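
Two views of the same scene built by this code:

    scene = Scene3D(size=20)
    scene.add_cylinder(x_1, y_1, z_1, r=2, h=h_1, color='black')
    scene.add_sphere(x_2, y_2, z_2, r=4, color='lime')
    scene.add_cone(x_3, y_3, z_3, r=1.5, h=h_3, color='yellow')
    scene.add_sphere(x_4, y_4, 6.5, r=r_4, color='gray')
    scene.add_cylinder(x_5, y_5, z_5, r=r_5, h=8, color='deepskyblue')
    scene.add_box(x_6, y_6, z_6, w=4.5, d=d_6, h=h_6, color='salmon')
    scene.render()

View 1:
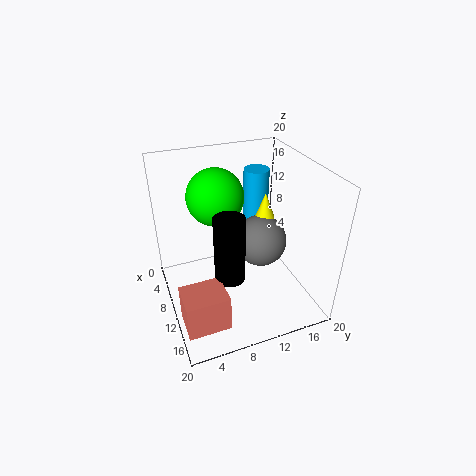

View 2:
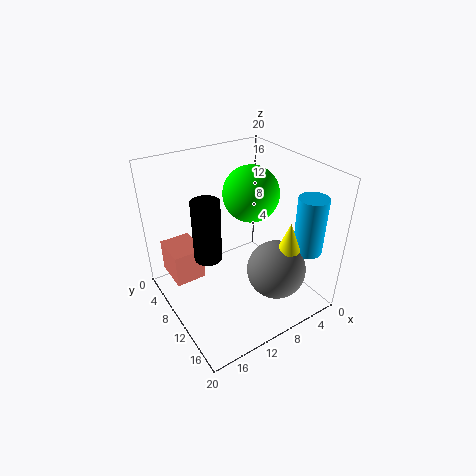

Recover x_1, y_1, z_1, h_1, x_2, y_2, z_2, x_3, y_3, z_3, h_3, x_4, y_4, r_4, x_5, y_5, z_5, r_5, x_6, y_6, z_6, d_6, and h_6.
x_1 = 13.5, y_1 = 7.5, z_1 = 6.5, h_1 = 9, x_2 = 6.5, y_2 = 8, z_2 = 15, x_3 = 6, y_3 = 16, z_3 = 10, h_3 = 4, x_4 = 7, y_4 = 15, r_4 = 4, x_5 = 2.5, y_5 = 16, z_5 = 8.5, r_5 = 2, x_6 = 13.5, y_6 = 0.5, z_6 = 2, d_6 = 5.5, h_6 = 5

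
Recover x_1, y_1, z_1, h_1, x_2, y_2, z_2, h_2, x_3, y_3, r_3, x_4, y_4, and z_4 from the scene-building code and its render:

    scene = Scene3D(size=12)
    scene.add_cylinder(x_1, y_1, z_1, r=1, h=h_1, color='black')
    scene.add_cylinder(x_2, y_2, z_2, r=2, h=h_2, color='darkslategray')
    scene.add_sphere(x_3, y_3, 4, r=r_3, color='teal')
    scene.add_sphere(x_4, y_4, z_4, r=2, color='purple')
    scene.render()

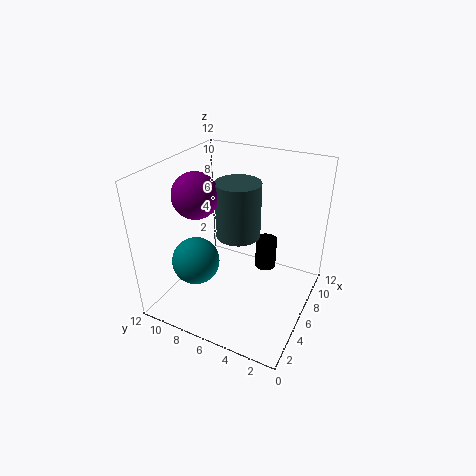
x_1 = 10
y_1 = 5
z_1 = 1
h_1 = 3
x_2 = 8
y_2 = 7
z_2 = 5
h_2 = 5
x_3 = 4
y_3 = 9
r_3 = 2
x_4 = 6
y_4 = 10
z_4 = 9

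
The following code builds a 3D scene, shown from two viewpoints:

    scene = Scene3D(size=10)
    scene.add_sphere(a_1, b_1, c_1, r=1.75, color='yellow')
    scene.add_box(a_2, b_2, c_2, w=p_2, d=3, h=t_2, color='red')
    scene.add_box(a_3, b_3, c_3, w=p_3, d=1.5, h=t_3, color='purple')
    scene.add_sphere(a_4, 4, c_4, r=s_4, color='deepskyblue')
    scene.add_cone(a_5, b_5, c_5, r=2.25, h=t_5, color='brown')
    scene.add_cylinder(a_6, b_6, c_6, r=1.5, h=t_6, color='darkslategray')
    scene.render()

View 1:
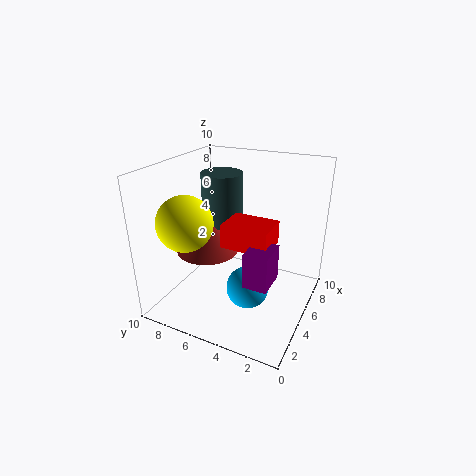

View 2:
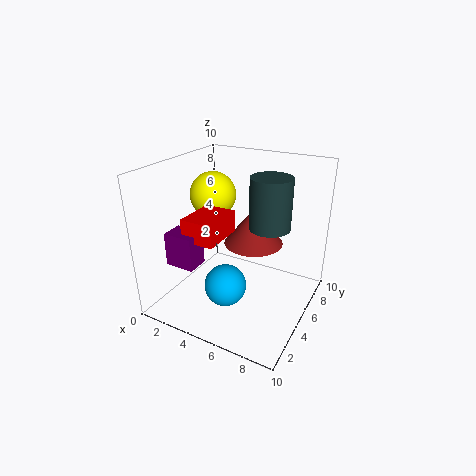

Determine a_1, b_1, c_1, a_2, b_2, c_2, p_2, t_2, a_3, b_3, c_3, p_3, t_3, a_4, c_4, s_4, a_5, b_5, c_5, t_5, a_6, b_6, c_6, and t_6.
a_1 = 1.75; b_1 = 7; c_1 = 7; a_2 = 2.5; b_2 = 2; c_2 = 5.5; p_2 = 2.25; t_2 = 1.5; a_3 = 1.5; b_3 = 1.5; c_3 = 3.75; p_3 = 2; t_3 = 2.25; a_4 = 4.5; c_4 = 1.5; s_4 = 1.5; a_5 = 5; b_5 = 7.5; c_5 = 3.5; t_5 = 2.75; a_6 = 6.5; b_6 = 7; c_6 = 5.25; t_6 = 3.75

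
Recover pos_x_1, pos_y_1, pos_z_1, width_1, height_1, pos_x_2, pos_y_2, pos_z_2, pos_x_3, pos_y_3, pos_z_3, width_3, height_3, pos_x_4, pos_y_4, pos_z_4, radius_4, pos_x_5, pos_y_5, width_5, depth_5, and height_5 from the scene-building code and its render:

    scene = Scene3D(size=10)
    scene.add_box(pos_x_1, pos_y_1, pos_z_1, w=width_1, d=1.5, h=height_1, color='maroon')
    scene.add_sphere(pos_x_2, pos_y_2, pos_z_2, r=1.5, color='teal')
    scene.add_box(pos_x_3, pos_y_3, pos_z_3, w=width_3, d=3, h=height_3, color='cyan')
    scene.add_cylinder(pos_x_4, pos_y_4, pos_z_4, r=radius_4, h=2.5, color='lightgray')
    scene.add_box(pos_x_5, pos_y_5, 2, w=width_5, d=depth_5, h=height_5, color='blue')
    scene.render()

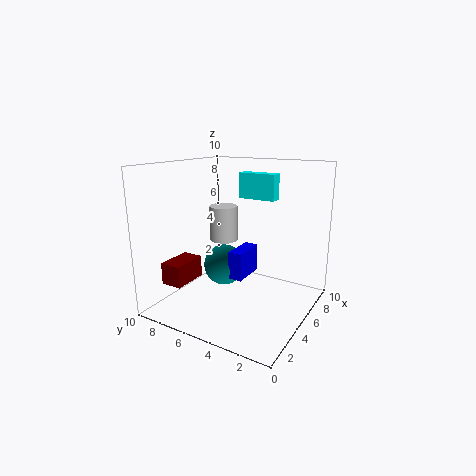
pos_x_1 = 1.5; pos_y_1 = 7.5; pos_z_1 = 2; width_1 = 2.5; height_1 = 1.5; pos_x_2 = 5.5; pos_y_2 = 6.5; pos_z_2 = 2.5; pos_x_3 = 8.5; pos_y_3 = 4; pos_z_3 = 7; width_3 = 1; height_3 = 2; pos_x_4 = 5.5; pos_y_4 = 6.5; pos_z_4 = 4.5; radius_4 = 1; pos_x_5 = 4.5; pos_y_5 = 4.5; width_5 = 2.5; depth_5 = 1; height_5 = 2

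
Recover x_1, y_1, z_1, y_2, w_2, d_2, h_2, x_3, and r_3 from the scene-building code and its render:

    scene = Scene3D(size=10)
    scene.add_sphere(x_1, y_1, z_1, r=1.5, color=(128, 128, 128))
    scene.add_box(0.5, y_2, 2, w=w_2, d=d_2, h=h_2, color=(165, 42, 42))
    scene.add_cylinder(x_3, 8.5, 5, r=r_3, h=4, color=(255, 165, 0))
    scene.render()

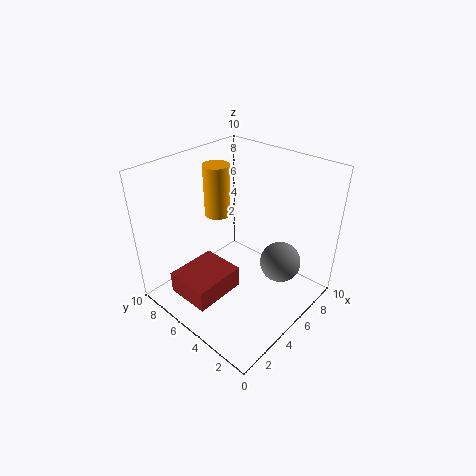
x_1 = 7.5; y_1 = 3; z_1 = 2.5; y_2 = 4; w_2 = 3.5; d_2 = 3; h_2 = 1.5; x_3 = 6.5; r_3 = 1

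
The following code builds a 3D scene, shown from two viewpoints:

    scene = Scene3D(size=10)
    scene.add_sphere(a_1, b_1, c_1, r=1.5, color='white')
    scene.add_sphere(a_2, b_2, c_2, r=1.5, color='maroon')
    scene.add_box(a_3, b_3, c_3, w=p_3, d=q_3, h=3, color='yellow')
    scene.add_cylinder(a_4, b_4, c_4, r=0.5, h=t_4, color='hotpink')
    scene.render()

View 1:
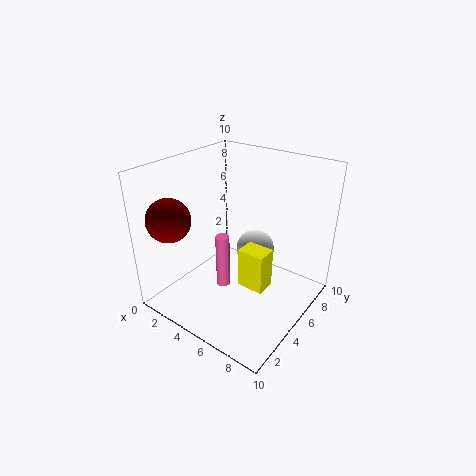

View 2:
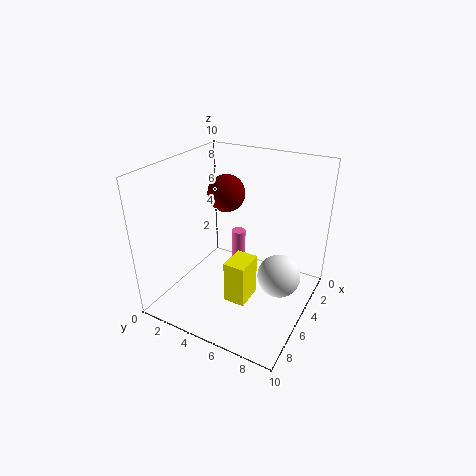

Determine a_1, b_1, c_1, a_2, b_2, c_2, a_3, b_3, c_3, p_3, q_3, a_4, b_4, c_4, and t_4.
a_1 = 4.5, b_1 = 8, c_1 = 2.5, a_2 = 1.5, b_2 = 2, c_2 = 6.5, a_3 = 5, b_3 = 5, c_3 = 1, p_3 = 2, q_3 = 1.5, a_4 = 4, b_4 = 4.5, c_4 = 1, t_4 = 4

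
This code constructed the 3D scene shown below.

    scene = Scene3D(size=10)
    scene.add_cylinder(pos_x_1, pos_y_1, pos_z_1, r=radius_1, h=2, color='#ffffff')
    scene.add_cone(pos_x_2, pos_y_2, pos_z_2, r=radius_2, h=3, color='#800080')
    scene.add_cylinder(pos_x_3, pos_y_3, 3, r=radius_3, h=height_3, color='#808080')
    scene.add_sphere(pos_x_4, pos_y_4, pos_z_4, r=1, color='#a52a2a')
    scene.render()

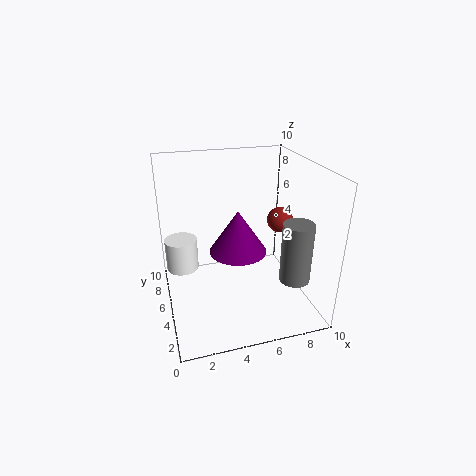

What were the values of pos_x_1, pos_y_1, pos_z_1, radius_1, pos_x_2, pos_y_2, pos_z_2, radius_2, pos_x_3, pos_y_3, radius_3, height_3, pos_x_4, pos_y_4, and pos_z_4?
pos_x_1 = 1
pos_y_1 = 4
pos_z_1 = 4
radius_1 = 1
pos_x_2 = 5
pos_y_2 = 5
pos_z_2 = 4
radius_2 = 2
pos_x_3 = 8
pos_y_3 = 2
radius_3 = 1
height_3 = 4
pos_x_4 = 9
pos_y_4 = 7
pos_z_4 = 5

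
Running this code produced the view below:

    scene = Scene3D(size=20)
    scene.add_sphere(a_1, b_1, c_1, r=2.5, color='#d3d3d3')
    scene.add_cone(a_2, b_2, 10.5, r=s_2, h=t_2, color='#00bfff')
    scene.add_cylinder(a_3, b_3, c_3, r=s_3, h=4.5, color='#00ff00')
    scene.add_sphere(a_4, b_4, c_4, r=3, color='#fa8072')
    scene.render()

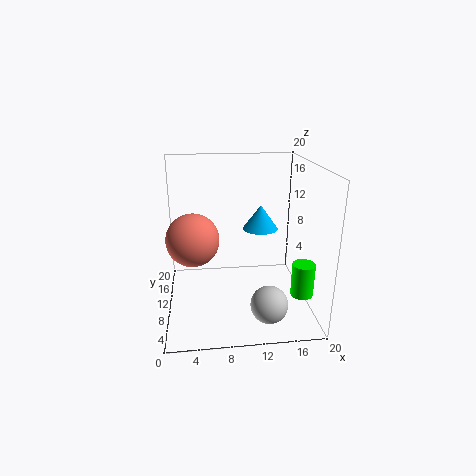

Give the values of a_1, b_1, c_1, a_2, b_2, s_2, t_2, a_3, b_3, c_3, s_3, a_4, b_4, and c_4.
a_1 = 13.5; b_1 = 4.5; c_1 = 2.5; a_2 = 13.5; b_2 = 12; s_2 = 2.5; t_2 = 3.5; a_3 = 18; b_3 = 5; c_3 = 3.5; s_3 = 1.5; a_4 = 4; b_4 = 3; c_4 = 13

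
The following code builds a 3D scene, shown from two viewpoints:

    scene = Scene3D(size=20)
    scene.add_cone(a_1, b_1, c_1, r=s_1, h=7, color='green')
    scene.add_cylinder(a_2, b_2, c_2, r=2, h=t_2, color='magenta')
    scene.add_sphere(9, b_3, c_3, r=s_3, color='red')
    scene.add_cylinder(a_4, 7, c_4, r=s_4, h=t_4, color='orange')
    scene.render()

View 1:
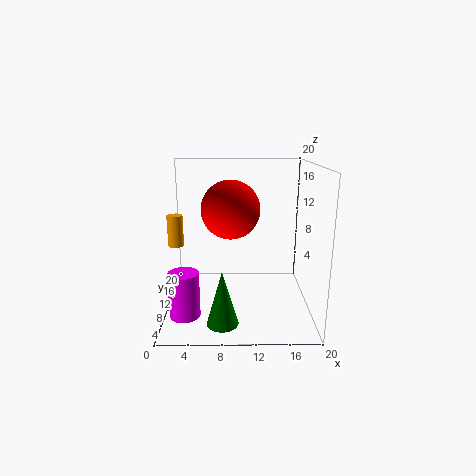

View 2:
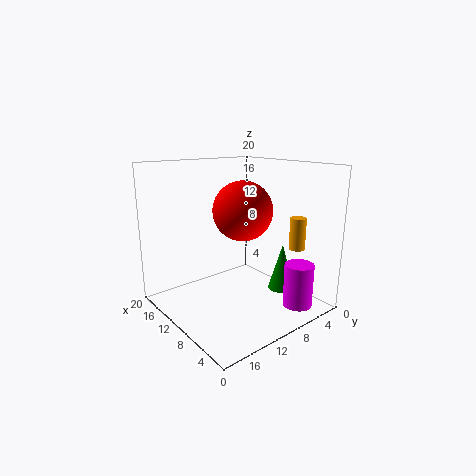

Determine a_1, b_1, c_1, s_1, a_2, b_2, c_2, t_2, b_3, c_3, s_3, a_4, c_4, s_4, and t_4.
a_1 = 8; b_1 = 3; c_1 = 1; s_1 = 2; a_2 = 3; b_2 = 5; c_2 = 1; t_2 = 6; b_3 = 10; c_3 = 14; s_3 = 4; a_4 = 2; c_4 = 10; s_4 = 1; t_4 = 4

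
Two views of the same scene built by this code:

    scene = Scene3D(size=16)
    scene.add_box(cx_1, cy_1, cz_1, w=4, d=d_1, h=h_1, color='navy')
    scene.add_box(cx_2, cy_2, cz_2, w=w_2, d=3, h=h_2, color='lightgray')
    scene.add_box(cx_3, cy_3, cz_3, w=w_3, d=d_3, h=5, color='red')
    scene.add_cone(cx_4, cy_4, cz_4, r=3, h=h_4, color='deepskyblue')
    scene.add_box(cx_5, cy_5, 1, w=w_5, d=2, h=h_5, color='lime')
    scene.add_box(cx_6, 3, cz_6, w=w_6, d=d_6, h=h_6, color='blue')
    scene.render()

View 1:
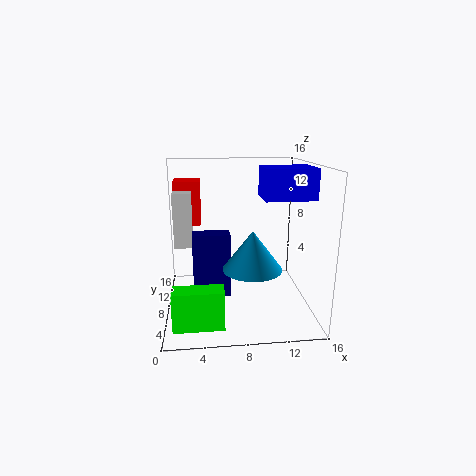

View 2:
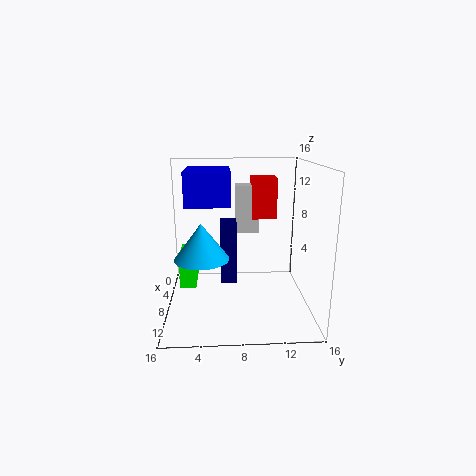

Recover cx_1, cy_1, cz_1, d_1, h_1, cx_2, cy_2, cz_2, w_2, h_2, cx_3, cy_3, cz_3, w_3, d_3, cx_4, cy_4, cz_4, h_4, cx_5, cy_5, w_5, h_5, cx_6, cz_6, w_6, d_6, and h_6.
cx_1 = 3, cy_1 = 6, cz_1 = 2, d_1 = 2, h_1 = 7, cx_2 = 1, cy_2 = 8, cz_2 = 7, w_2 = 2, h_2 = 6, cx_3 = 1, cy_3 = 10, cz_3 = 9, w_3 = 3, d_3 = 3, cx_4 = 9, cy_4 = 4, cz_4 = 6, h_4 = 4, cx_5 = 1, cy_5 = 1, w_5 = 5, h_5 = 4, cx_6 = 10, cz_6 = 13, w_6 = 5, d_6 = 4, h_6 = 3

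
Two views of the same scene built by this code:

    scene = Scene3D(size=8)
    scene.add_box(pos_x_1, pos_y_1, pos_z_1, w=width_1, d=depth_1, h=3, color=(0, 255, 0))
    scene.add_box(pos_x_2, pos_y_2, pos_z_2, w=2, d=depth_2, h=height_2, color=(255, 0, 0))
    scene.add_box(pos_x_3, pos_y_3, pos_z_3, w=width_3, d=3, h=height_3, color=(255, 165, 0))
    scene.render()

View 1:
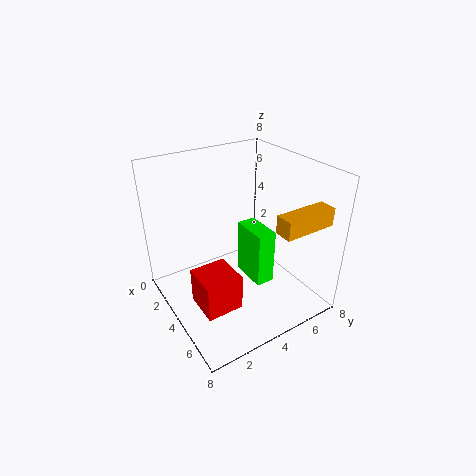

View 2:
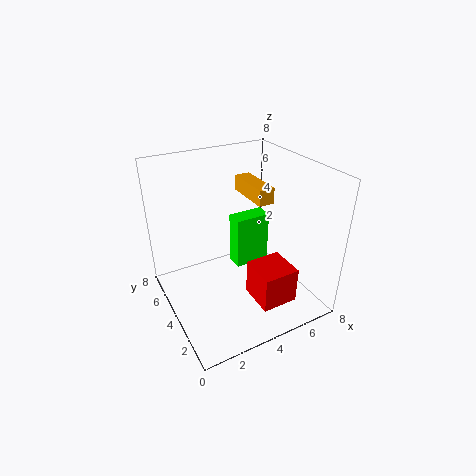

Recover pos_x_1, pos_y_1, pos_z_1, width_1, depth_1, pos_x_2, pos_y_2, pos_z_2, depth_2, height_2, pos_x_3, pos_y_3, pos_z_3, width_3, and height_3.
pos_x_1 = 4; pos_y_1 = 4; pos_z_1 = 2; width_1 = 2; depth_1 = 1; pos_x_2 = 4; pos_y_2 = 1; pos_z_2 = 1; depth_2 = 2; height_2 = 2; pos_x_3 = 6; pos_y_3 = 5; pos_z_3 = 5; width_3 = 1; height_3 = 1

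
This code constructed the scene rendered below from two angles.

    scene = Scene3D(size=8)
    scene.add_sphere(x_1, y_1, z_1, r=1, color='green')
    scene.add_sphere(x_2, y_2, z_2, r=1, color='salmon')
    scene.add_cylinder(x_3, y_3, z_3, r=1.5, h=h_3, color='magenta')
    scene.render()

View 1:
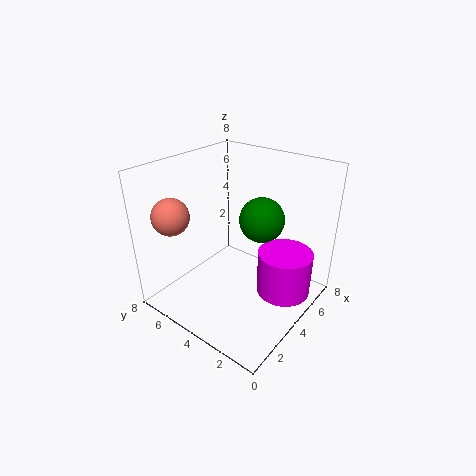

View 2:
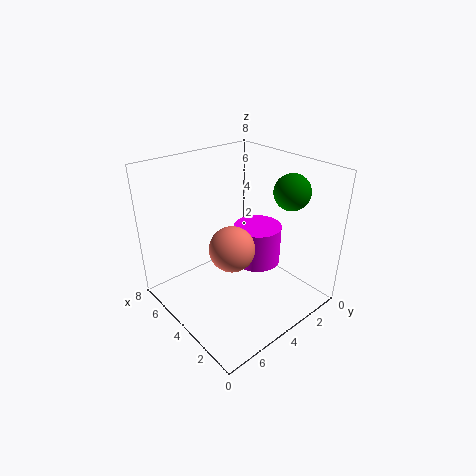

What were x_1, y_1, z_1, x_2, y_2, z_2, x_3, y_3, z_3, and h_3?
x_1 = 2.5, y_1 = 1.5, z_1 = 6.5, x_2 = 1.5, y_2 = 6.5, z_2 = 5.5, x_3 = 5, y_3 = 1.5, z_3 = 1, h_3 = 2.5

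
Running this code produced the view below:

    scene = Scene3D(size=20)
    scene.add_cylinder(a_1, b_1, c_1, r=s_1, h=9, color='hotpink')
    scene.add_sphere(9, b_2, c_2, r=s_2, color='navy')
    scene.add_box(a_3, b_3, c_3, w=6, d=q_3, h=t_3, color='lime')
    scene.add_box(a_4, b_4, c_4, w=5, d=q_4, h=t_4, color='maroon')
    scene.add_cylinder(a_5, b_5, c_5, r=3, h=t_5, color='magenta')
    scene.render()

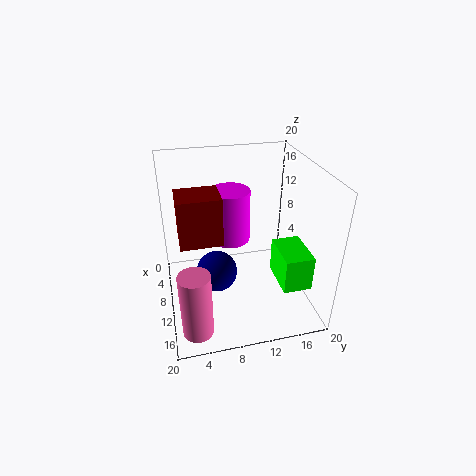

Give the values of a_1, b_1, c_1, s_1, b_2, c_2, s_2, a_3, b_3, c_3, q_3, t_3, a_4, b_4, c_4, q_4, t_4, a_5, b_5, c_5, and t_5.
a_1 = 17; b_1 = 3; c_1 = 1; s_1 = 2; b_2 = 7; c_2 = 4; s_2 = 3; a_3 = 10; b_3 = 15; c_3 = 4; q_3 = 4; t_3 = 5; a_4 = 5; b_4 = 2; c_4 = 9; q_4 = 6; t_4 = 7; a_5 = 5; b_5 = 10; c_5 = 7; t_5 = 8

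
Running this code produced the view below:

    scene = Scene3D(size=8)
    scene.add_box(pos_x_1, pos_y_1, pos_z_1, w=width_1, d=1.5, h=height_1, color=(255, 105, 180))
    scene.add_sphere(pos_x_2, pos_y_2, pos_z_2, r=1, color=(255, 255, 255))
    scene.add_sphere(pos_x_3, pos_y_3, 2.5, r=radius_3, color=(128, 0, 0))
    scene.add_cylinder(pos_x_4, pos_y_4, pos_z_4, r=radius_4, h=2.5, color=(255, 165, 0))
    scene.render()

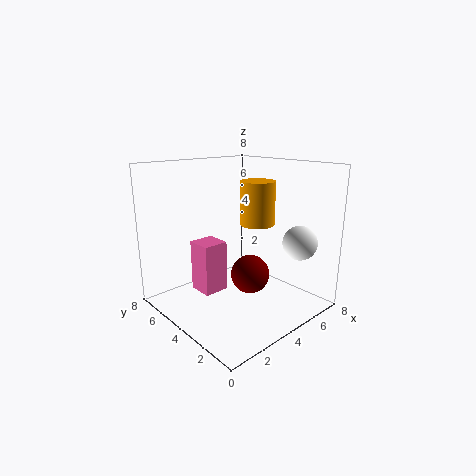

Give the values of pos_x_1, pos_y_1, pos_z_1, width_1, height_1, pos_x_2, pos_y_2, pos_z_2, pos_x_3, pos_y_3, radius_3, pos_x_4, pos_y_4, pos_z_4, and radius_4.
pos_x_1 = 2.5, pos_y_1 = 5, pos_z_1 = 0.5, width_1 = 1.5, height_1 = 3, pos_x_2 = 7, pos_y_2 = 2, pos_z_2 = 3.5, pos_x_3 = 3.5, pos_y_3 = 2.5, radius_3 = 1, pos_x_4 = 5.5, pos_y_4 = 4, pos_z_4 = 4.5, radius_4 = 1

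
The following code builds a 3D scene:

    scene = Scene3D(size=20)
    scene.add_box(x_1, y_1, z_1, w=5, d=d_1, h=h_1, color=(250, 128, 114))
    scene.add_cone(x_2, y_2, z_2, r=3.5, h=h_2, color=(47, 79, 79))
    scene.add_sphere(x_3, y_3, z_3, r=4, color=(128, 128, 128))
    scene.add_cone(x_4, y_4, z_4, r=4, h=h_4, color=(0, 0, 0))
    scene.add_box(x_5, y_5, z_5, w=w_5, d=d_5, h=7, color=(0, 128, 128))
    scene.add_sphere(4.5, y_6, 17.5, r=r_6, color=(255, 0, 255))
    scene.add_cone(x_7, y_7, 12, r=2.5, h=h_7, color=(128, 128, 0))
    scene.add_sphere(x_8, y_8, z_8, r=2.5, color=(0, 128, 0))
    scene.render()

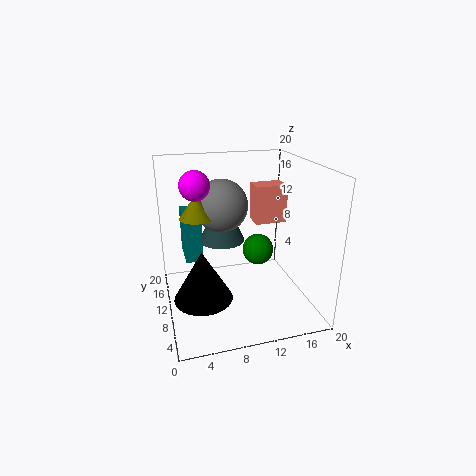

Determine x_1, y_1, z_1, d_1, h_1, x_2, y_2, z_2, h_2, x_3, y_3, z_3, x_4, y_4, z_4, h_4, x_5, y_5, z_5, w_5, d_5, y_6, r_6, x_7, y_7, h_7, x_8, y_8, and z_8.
x_1 = 14.5
y_1 = 15
z_1 = 9.5
d_1 = 3.5
h_1 = 6
x_2 = 9
y_2 = 15.5
z_2 = 7.5
h_2 = 7.5
x_3 = 9
y_3 = 15.5
z_3 = 13
x_4 = 4.5
y_4 = 8
z_4 = 2.5
h_4 = 7
x_5 = 3
y_5 = 13
z_5 = 5.5
w_5 = 2.5
d_5 = 5.5
y_6 = 11
r_6 = 2
x_7 = 5
y_7 = 14
h_7 = 3.5
x_8 = 15
y_8 = 15.5
z_8 = 5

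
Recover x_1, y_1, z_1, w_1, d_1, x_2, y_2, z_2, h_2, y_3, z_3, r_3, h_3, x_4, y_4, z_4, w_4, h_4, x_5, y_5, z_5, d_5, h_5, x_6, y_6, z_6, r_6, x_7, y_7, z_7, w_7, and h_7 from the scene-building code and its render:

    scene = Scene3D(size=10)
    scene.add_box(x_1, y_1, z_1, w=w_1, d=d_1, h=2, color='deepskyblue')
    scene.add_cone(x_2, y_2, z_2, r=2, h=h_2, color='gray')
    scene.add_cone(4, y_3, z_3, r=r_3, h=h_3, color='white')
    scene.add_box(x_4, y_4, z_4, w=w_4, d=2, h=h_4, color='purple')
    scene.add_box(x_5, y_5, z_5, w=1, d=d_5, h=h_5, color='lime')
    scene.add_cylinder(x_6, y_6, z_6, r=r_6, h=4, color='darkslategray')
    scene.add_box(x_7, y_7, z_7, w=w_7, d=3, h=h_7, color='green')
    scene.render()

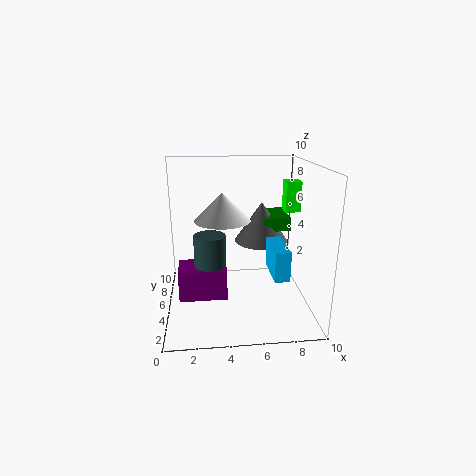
x_1 = 7
y_1 = 2
z_1 = 3
w_1 = 1
d_1 = 3
x_2 = 7
y_2 = 7
z_2 = 4
h_2 = 3
y_3 = 6
z_3 = 6
r_3 = 2
h_3 = 2
x_4 = 1
y_4 = 2
z_4 = 2
w_4 = 3
h_4 = 2
x_5 = 8
y_5 = 4
z_5 = 7
d_5 = 1
h_5 = 2
x_6 = 3
y_6 = 3
z_6 = 2
r_6 = 1
x_7 = 7
y_7 = 6
z_7 = 5
w_7 = 2
h_7 = 1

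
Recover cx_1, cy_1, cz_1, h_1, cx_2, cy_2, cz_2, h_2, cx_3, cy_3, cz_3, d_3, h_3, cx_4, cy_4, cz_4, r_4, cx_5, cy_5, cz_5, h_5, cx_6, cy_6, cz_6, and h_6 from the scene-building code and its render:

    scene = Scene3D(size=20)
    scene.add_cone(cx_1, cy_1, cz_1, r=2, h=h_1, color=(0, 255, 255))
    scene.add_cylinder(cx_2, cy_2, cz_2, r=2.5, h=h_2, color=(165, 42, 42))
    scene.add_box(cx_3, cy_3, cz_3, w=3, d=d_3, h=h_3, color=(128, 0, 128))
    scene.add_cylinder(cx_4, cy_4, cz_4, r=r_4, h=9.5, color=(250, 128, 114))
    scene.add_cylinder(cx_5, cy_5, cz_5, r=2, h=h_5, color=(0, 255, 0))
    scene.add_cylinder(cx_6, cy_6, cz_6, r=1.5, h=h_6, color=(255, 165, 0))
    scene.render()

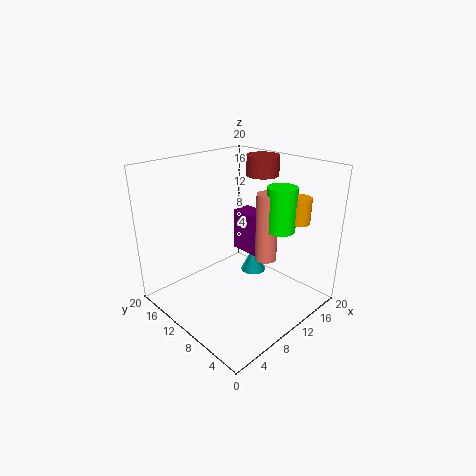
cx_1 = 16; cy_1 = 12.5; cz_1 = 1.5; h_1 = 4; cx_2 = 17.5; cy_2 = 12.5; cz_2 = 17; h_2 = 3; cx_3 = 14.5; cy_3 = 9.5; cz_3 = 5; d_3 = 6; h_3 = 6.5; cx_4 = 12.5; cy_4 = 7; cz_4 = 7; r_4 = 1.5; cx_5 = 13.5; cy_5 = 5.5; cz_5 = 11.5; h_5 = 6; cx_6 = 15.5; cy_6 = 4; cz_6 = 12.5; h_6 = 3.5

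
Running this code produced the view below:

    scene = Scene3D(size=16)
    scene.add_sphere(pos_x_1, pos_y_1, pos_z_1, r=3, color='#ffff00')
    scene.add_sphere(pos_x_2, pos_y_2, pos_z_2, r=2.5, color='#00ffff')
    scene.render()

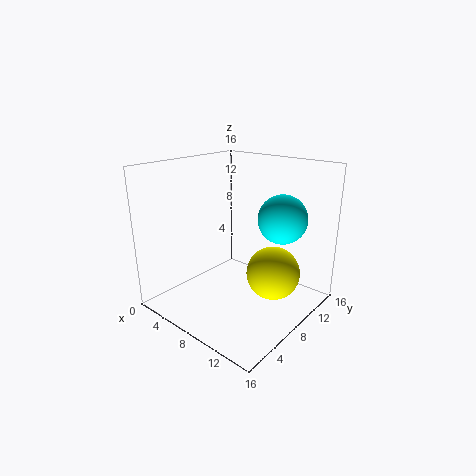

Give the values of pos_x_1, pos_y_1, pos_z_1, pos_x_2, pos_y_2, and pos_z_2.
pos_x_1 = 11.5; pos_y_1 = 10; pos_z_1 = 4; pos_x_2 = 13; pos_y_2 = 9; pos_z_2 = 11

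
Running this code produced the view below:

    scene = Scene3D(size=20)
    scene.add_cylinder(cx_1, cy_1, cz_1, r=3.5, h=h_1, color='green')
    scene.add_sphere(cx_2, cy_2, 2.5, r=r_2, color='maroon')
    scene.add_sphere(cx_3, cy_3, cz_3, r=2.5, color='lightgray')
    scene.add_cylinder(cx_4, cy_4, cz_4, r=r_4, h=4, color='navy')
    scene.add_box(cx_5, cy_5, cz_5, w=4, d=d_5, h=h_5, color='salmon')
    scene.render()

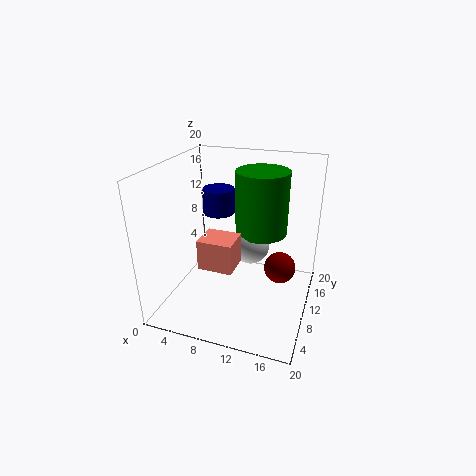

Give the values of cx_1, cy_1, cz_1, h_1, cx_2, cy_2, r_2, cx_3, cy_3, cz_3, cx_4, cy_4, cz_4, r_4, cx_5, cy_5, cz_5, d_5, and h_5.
cx_1 = 13; cy_1 = 11; cz_1 = 11; h_1 = 8.5; cx_2 = 15; cy_2 = 16; r_2 = 2.5; cx_3 = 12; cy_3 = 9.5; cz_3 = 9.5; cx_4 = 4.5; cy_4 = 16.5; cz_4 = 10.5; r_4 = 2.5; cx_5 = 8.5; cy_5 = 0.5; cz_5 = 10.5; d_5 = 3.5; h_5 = 3.5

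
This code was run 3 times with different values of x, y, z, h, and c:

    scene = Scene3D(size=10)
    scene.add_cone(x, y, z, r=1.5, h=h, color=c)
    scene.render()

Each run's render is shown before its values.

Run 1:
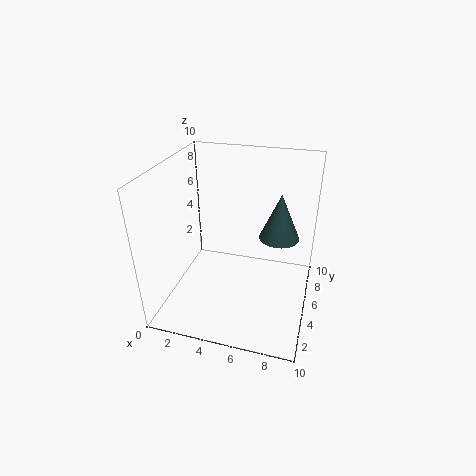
x = 7.5
y = 7.5
z = 4
h = 3.5
c = 'darkslategray'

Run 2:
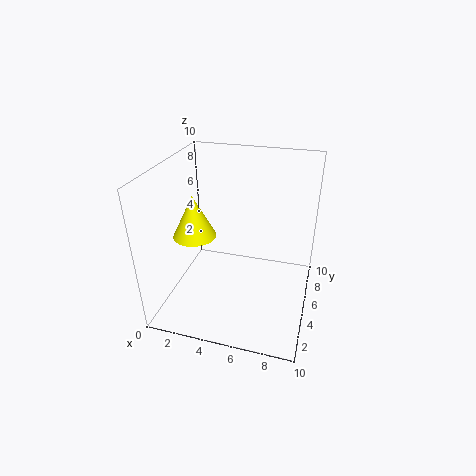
x = 2
y = 4.5
z = 5
h = 3
c = 'yellow'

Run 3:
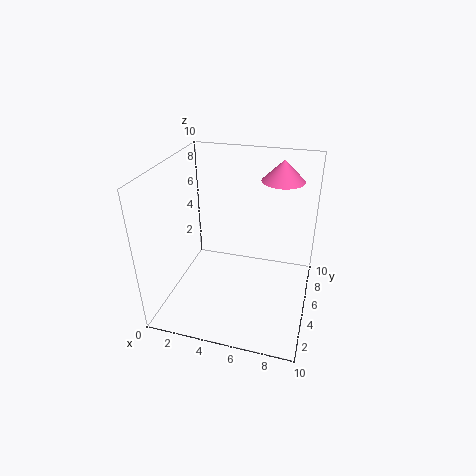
x = 7.5
y = 7.5
z = 8.5
h = 1.5
c = 'hotpink'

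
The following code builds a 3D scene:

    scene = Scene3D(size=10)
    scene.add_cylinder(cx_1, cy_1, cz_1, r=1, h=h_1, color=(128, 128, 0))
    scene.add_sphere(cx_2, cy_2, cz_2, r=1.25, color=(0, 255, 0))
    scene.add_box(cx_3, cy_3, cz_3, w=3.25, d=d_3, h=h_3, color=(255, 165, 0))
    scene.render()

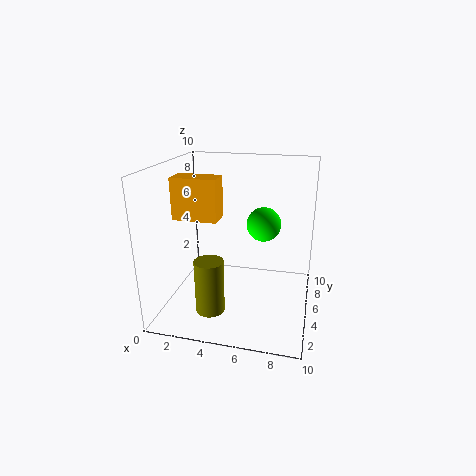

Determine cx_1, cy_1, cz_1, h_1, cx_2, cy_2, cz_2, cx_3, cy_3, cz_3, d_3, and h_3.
cx_1 = 3.5
cy_1 = 3
cz_1 = 0.25
h_1 = 3.75
cx_2 = 6.5
cy_2 = 6.75
cz_2 = 5.5
cx_3 = 0.25
cy_3 = 4.75
cz_3 = 6
d_3 = 1.75
h_3 = 3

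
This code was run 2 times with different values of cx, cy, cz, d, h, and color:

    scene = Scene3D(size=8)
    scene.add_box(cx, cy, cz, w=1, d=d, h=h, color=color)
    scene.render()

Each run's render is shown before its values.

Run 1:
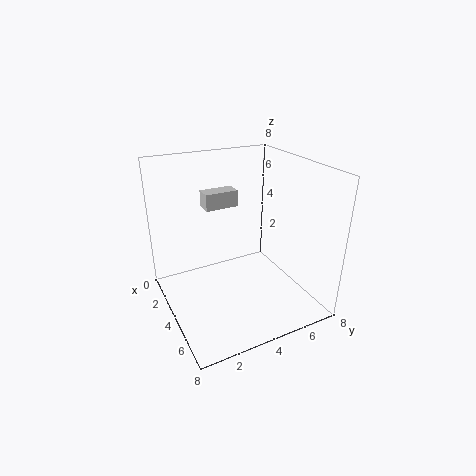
cx = 1, cy = 3, cz = 5, d = 2, h = 1, color = 'lightgray'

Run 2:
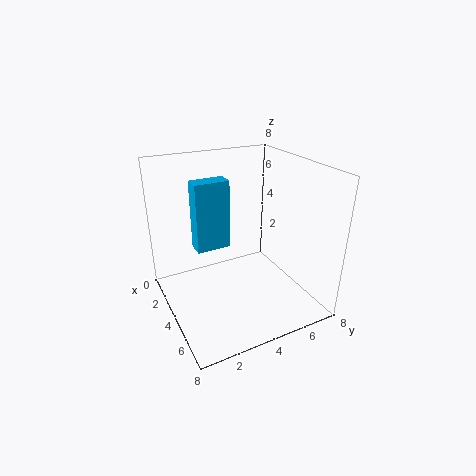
cx = 2, cy = 2, cz = 3, d = 2, h = 4, color = 'deepskyblue'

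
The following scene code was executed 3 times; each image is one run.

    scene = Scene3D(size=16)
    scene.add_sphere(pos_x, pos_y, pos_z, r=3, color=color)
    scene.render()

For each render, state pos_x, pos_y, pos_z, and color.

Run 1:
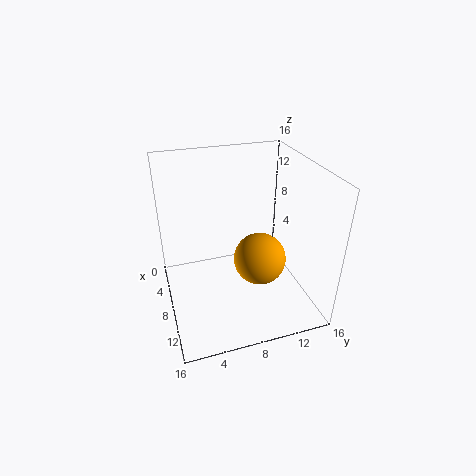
pos_x = 8.5
pos_y = 10.5
pos_z = 5
color = 'orange'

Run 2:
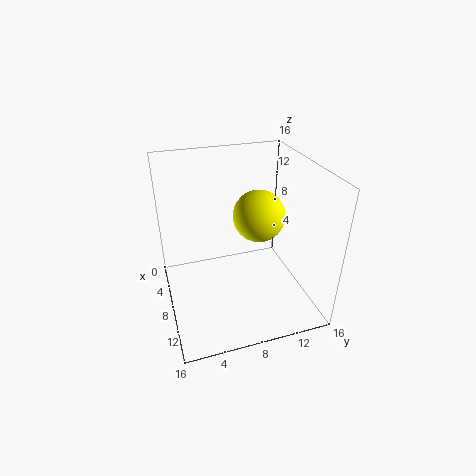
pos_x = 6.5
pos_y = 11
pos_z = 9.5
color = 'yellow'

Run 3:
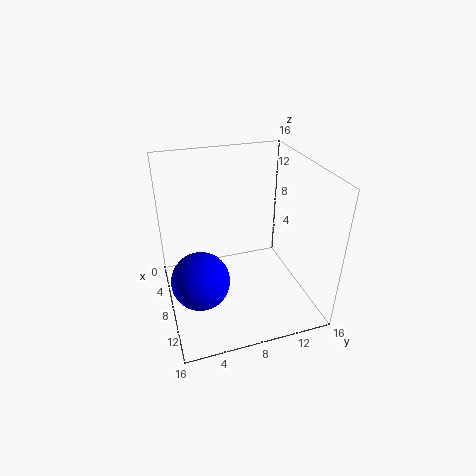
pos_x = 11
pos_y = 3
pos_z = 5.5
color = 'blue'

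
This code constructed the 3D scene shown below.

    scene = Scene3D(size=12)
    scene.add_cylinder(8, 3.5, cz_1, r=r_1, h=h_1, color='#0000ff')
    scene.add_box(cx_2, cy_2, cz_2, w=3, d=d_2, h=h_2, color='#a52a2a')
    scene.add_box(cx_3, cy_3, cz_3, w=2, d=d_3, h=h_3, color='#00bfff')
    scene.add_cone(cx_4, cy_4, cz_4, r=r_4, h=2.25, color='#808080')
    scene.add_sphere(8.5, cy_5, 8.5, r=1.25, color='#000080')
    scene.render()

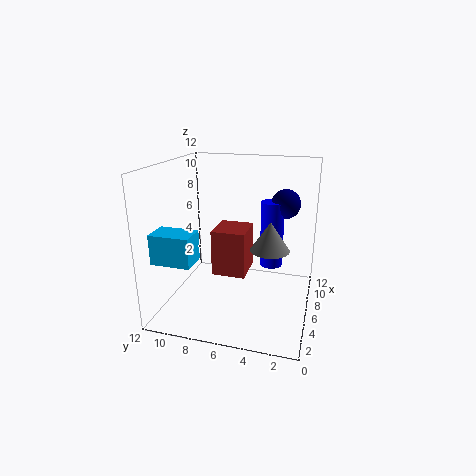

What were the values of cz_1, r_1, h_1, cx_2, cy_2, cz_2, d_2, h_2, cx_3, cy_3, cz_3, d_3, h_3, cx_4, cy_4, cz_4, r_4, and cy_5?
cz_1 = 3, r_1 = 1, h_1 = 5.75, cx_2 = 4.25, cy_2 = 5, cz_2 = 3.25, d_2 = 2.75, h_2 = 3.75, cx_3 = 0.5, cy_3 = 8, cz_3 = 5.5, d_3 = 3, h_3 = 2.25, cx_4 = 4.25, cy_4 = 3, cz_4 = 6, r_4 = 1.5, cy_5 = 2.5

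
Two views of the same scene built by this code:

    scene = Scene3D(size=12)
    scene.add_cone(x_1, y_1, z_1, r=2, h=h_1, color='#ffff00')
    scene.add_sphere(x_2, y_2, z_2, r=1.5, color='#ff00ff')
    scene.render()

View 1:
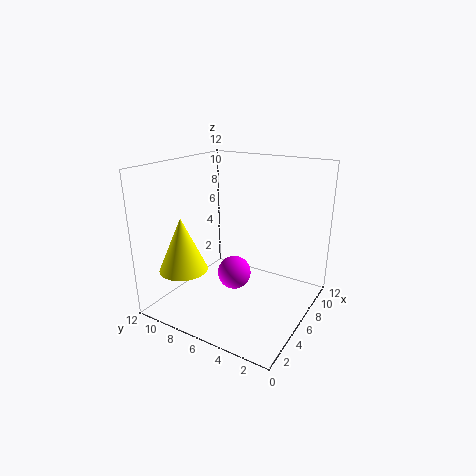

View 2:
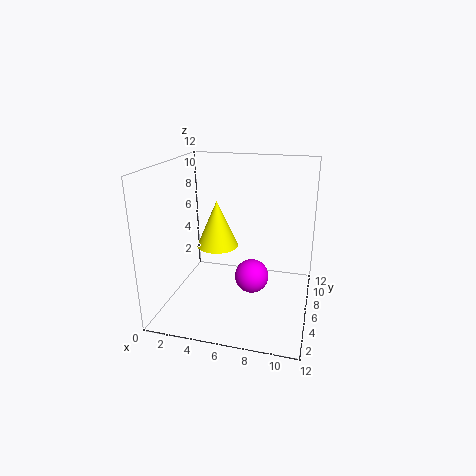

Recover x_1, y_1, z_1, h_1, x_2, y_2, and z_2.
x_1 = 3
y_1 = 9.5
z_1 = 3.5
h_1 = 4.5
x_2 = 7
y_2 = 7
z_2 = 2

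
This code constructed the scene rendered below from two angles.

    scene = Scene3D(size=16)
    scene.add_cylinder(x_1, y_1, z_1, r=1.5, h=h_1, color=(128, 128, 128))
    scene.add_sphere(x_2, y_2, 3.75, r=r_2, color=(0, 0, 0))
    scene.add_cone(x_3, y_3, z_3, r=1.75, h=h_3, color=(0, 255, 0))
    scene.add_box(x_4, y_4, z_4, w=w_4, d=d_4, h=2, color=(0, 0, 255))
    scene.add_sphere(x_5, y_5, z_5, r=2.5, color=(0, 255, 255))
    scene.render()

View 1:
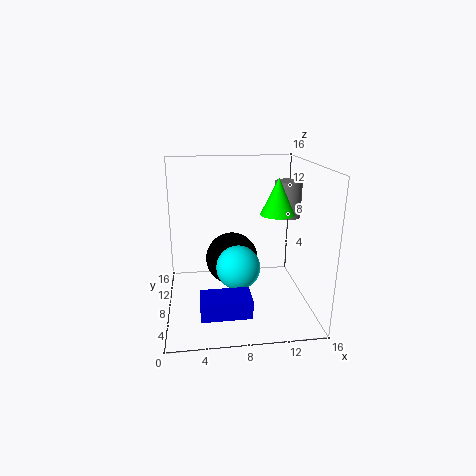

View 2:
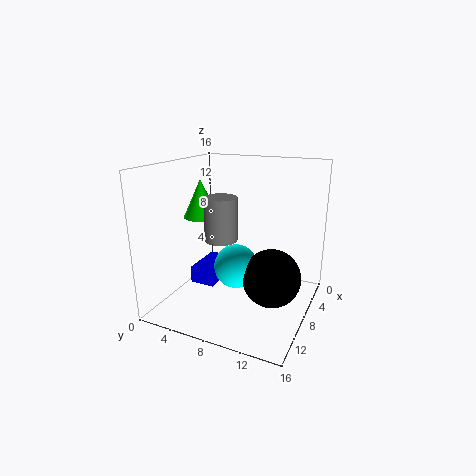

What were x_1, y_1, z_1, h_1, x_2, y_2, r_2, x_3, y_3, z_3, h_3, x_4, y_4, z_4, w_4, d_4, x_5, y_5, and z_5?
x_1 = 13.75, y_1 = 9, z_1 = 10, h_1 = 4, x_2 = 7.75, y_2 = 12, r_2 = 3.25, x_3 = 11.75, y_3 = 5.75, z_3 = 11.25, h_3 = 3.75, x_4 = 3.5, y_4 = 2, z_4 = 1.5, w_4 = 5.25, d_4 = 3, x_5 = 8, y_5 = 7.75, z_5 = 4.5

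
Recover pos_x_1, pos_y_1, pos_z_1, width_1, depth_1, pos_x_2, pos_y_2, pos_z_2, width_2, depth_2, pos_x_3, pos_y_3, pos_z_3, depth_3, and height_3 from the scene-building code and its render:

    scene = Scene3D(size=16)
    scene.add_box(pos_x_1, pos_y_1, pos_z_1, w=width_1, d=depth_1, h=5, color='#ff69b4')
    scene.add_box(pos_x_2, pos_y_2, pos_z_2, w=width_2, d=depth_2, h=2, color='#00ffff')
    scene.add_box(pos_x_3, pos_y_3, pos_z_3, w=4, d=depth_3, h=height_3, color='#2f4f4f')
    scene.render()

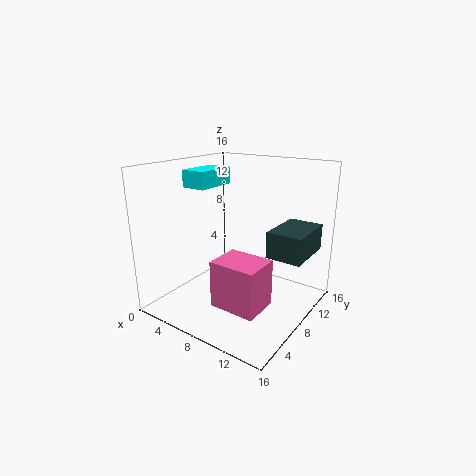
pos_x_1 = 8, pos_y_1 = 3, pos_z_1 = 2, width_1 = 5, depth_1 = 4, pos_x_2 = 1, pos_y_2 = 7, pos_z_2 = 13, width_2 = 3, depth_2 = 5, pos_x_3 = 11, pos_y_3 = 9, pos_z_3 = 6, depth_3 = 6, height_3 = 3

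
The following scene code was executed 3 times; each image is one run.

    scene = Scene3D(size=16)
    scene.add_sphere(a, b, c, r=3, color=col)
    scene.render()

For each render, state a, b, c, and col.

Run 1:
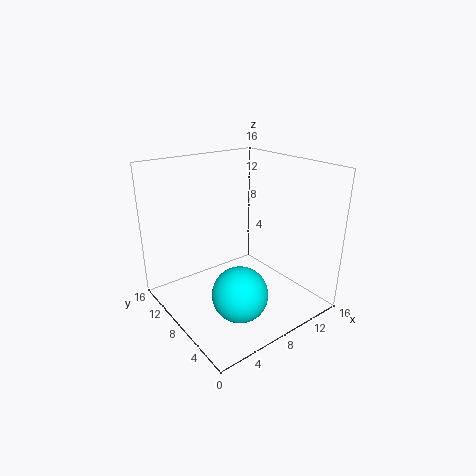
a = 6
b = 5
c = 3
col = 'cyan'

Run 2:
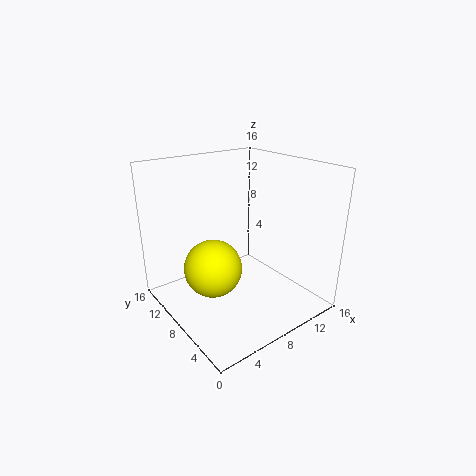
a = 4
b = 7
c = 6
col = 'yellow'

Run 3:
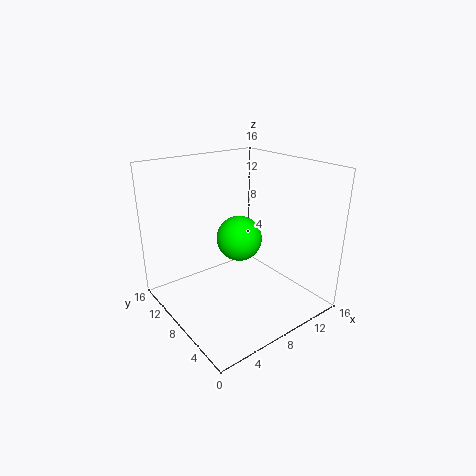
a = 12
b = 13
c = 5
col = 'lime'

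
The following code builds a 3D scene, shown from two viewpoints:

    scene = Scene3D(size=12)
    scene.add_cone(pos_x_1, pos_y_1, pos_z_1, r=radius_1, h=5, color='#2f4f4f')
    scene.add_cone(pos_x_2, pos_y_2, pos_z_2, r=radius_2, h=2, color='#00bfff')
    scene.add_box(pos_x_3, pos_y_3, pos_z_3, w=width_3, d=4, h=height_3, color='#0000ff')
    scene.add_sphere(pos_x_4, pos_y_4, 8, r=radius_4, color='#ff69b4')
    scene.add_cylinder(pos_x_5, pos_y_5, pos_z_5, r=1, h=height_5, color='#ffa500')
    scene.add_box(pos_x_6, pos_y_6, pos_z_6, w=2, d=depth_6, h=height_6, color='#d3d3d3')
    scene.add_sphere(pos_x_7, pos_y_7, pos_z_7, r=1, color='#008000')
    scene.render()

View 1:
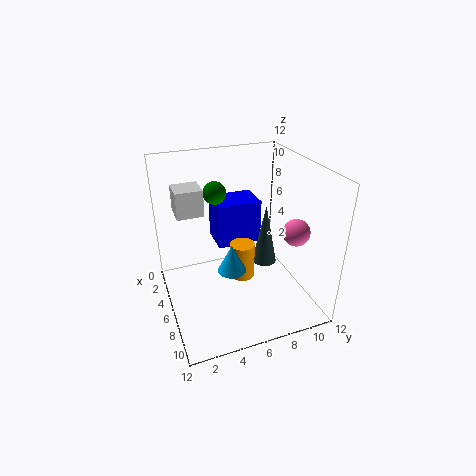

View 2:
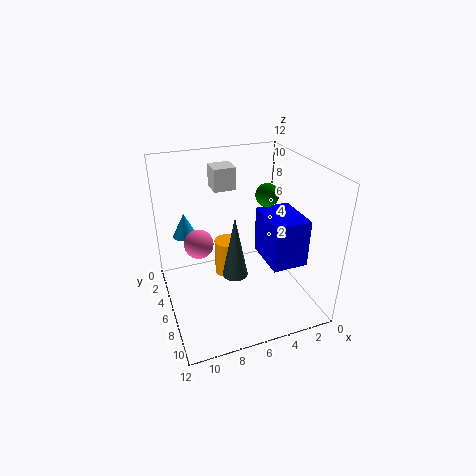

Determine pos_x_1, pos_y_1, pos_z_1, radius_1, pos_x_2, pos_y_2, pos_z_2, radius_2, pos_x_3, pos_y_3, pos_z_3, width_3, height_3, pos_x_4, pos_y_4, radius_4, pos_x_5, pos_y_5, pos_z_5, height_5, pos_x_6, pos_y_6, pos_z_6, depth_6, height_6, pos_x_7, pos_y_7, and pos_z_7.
pos_x_1 = 7; pos_y_1 = 8; pos_z_1 = 4; radius_1 = 1; pos_x_2 = 10; pos_y_2 = 4; pos_z_2 = 6; radius_2 = 1; pos_x_3 = 1; pos_y_3 = 5; pos_z_3 = 4; width_3 = 3; height_3 = 4; pos_x_4 = 10; pos_y_4 = 9; radius_4 = 1; pos_x_5 = 7; pos_y_5 = 6; pos_z_5 = 3; height_5 = 3; pos_x_6 = 5; pos_y_6 = 1; pos_z_6 = 9; depth_6 = 2; height_6 = 2; pos_x_7 = 3; pos_y_7 = 5; pos_z_7 = 9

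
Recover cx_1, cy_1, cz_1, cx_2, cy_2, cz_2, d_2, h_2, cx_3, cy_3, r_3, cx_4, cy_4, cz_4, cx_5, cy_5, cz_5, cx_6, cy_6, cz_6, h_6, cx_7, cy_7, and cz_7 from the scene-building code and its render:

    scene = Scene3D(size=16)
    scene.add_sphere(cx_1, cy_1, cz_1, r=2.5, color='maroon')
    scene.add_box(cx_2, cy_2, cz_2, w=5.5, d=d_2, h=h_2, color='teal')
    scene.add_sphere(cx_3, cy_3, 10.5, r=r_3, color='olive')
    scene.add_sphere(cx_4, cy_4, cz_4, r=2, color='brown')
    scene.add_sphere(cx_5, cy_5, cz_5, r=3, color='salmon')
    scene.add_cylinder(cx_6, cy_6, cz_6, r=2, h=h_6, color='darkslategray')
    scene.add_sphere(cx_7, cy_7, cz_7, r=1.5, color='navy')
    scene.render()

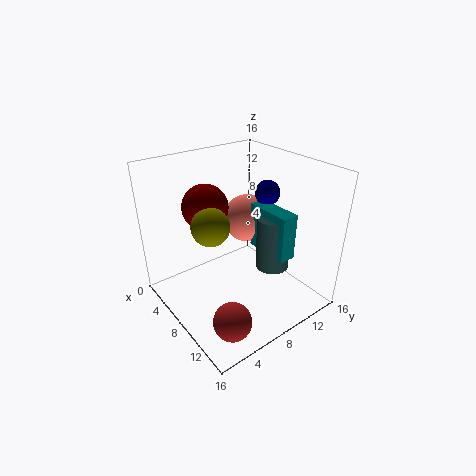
cx_1 = 5.5; cy_1 = 5.5; cz_1 = 11.5; cx_2 = 6; cy_2 = 11.5; cz_2 = 5; d_2 = 2; h_2 = 5.5; cx_3 = 8; cy_3 = 4.5; r_3 = 2; cx_4 = 13; cy_4 = 3.5; cz_4 = 2; cx_5 = 4; cy_5 = 12.5; cz_5 = 7.5; cx_6 = 9; cy_6 = 12.5; cz_6 = 3; h_6 = 6.5; cx_7 = 6.5; cy_7 = 13.5; cz_7 = 11.5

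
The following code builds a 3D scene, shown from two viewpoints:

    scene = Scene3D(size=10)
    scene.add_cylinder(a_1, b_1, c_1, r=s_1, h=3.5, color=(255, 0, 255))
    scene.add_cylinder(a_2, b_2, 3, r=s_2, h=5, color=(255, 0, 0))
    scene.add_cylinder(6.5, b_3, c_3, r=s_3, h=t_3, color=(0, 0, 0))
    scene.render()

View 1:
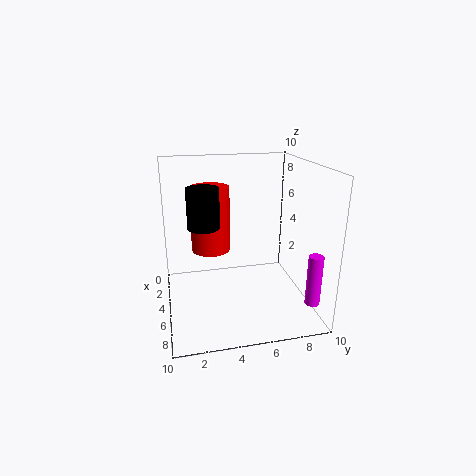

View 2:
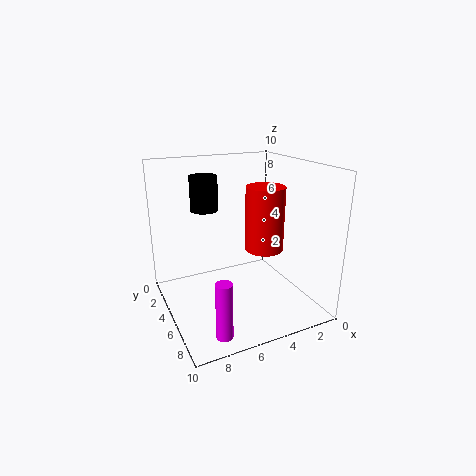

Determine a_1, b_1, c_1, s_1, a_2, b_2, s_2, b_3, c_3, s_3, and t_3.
a_1 = 8
b_1 = 9.5
c_1 = 1
s_1 = 0.5
a_2 = 2
b_2 = 3.5
s_2 = 1.5
b_3 = 2.5
c_3 = 6.5
s_3 = 1
t_3 = 2.5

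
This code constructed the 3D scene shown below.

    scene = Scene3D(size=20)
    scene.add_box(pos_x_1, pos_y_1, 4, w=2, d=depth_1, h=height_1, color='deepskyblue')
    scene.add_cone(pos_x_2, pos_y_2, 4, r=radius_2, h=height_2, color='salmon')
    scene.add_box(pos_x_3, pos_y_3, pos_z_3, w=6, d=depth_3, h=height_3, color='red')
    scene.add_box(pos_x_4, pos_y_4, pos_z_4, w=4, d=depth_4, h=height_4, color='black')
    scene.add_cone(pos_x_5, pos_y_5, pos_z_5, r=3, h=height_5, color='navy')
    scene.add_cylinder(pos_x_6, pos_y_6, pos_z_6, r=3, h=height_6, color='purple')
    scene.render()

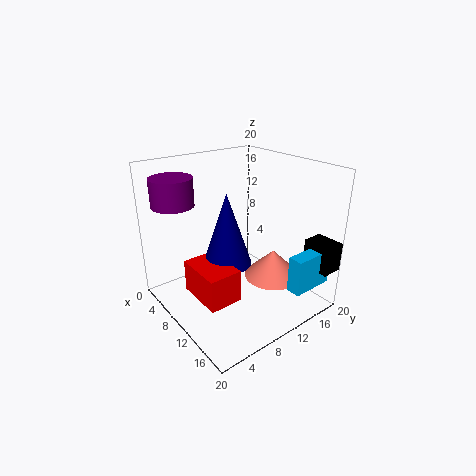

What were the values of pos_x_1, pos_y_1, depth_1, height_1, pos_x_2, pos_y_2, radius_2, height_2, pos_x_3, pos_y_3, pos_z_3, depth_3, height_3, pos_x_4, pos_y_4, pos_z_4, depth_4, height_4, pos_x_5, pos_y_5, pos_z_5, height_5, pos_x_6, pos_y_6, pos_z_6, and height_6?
pos_x_1 = 17, pos_y_1 = 13, depth_1 = 6, height_1 = 5, pos_x_2 = 13, pos_y_2 = 14, radius_2 = 4, height_2 = 4, pos_x_3 = 11, pos_y_3 = 1, pos_z_3 = 6, depth_3 = 4, height_3 = 4, pos_x_4 = 16, pos_y_4 = 17, pos_z_4 = 6, depth_4 = 3, height_4 = 4, pos_x_5 = 13, pos_y_5 = 6, pos_z_5 = 9, height_5 = 9, pos_x_6 = 3, pos_y_6 = 4, pos_z_6 = 14, height_6 = 4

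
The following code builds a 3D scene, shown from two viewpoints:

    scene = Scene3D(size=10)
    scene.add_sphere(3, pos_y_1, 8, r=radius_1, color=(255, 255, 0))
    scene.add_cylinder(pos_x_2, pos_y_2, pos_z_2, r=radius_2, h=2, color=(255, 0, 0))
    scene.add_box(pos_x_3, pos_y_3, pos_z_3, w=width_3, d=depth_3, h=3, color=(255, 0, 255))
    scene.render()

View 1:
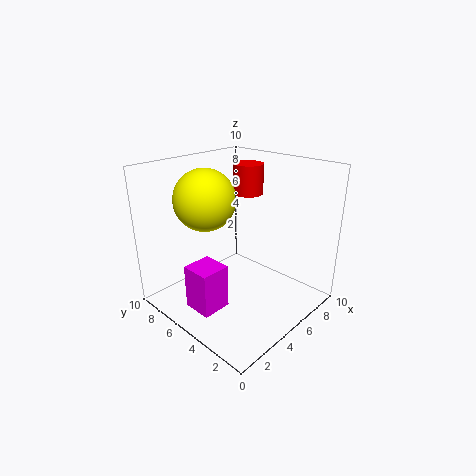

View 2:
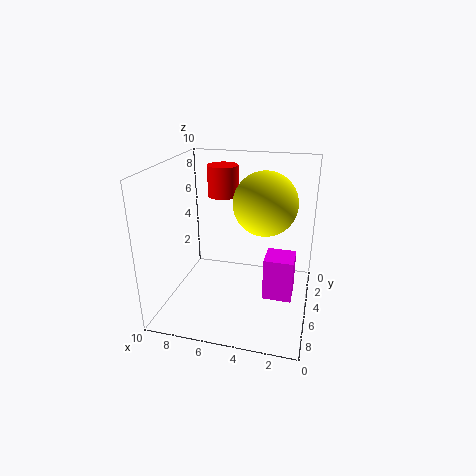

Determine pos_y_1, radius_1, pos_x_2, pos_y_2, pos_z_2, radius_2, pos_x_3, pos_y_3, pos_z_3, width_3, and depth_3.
pos_y_1 = 6; radius_1 = 2; pos_x_2 = 6; pos_y_2 = 5; pos_z_2 = 8; radius_2 = 1; pos_x_3 = 1; pos_y_3 = 4; pos_z_3 = 1; width_3 = 2; depth_3 = 2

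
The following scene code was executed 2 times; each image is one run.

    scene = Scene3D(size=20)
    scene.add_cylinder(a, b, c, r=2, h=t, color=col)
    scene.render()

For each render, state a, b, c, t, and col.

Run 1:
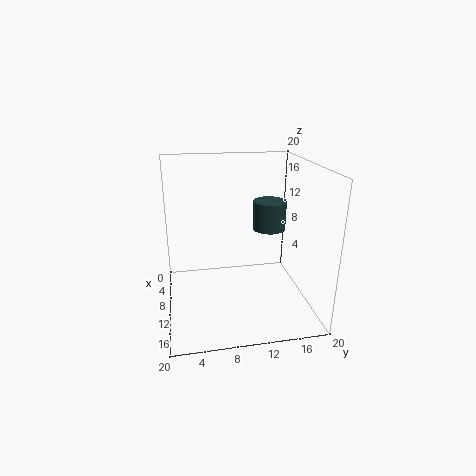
a = 14.5, b = 13, c = 13, t = 3.5, col = 'darkslategray'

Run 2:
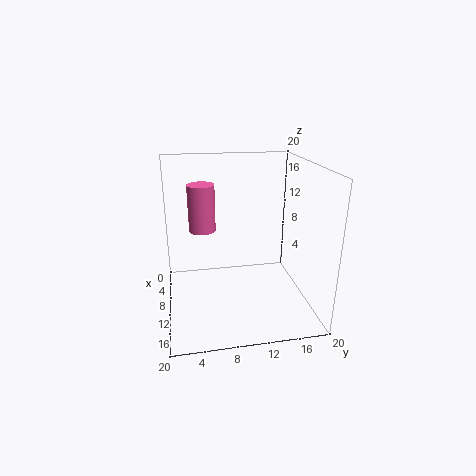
a = 5, b = 5.5, c = 9.5, t = 7, col = 'hotpink'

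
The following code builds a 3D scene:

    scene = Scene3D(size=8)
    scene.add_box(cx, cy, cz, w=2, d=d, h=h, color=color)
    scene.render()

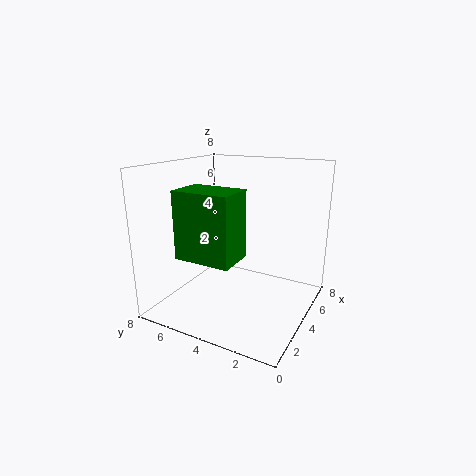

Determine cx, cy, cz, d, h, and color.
cx = 1; cy = 3; cz = 3.5; d = 3; h = 3.5; color = 'green'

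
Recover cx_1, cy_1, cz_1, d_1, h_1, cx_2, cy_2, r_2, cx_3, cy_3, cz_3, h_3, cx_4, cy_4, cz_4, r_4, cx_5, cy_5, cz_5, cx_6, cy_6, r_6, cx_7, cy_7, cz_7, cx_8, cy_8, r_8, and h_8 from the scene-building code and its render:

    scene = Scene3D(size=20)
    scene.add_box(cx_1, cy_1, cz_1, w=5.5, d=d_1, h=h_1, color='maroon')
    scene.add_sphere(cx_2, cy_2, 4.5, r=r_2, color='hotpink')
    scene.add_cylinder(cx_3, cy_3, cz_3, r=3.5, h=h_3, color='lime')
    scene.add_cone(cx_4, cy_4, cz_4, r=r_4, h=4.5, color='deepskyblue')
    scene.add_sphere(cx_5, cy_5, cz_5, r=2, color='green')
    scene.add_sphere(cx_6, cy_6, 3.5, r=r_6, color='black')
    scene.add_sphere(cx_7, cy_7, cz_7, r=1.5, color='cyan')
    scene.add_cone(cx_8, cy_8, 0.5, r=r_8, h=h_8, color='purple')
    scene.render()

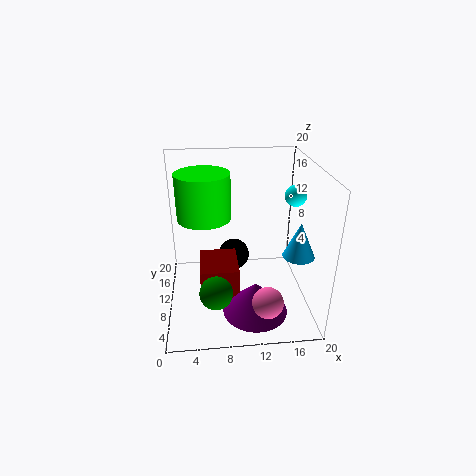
cx_1 = 4.5; cy_1 = 7.5; cz_1 = 1.5; d_1 = 6.5; h_1 = 4.5; cx_2 = 13; cy_2 = 2.5; r_2 = 2; cx_3 = 5.5; cy_3 = 9.5; cz_3 = 13.5; h_3 = 6; cx_4 = 17; cy_4 = 4.5; cz_4 = 10; r_4 = 2; cx_5 = 6.5; cy_5 = 2; cz_5 = 7; cx_6 = 10; cy_6 = 16.5; r_6 = 2.5; cx_7 = 18; cy_7 = 11; cz_7 = 15.5; cx_8 = 12; cy_8 = 6; r_8 = 4.5; h_8 = 4.5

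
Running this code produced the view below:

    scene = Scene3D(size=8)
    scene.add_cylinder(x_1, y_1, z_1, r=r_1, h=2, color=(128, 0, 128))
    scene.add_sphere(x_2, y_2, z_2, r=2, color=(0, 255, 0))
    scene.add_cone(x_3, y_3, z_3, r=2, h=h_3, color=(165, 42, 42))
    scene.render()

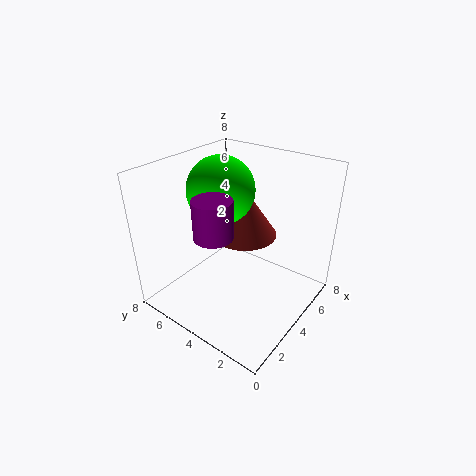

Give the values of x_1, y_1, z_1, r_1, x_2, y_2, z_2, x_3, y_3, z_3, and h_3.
x_1 = 2
y_1 = 4
z_1 = 5
r_1 = 1
x_2 = 5
y_2 = 6
z_2 = 6
x_3 = 6
y_3 = 5
z_3 = 3
h_3 = 3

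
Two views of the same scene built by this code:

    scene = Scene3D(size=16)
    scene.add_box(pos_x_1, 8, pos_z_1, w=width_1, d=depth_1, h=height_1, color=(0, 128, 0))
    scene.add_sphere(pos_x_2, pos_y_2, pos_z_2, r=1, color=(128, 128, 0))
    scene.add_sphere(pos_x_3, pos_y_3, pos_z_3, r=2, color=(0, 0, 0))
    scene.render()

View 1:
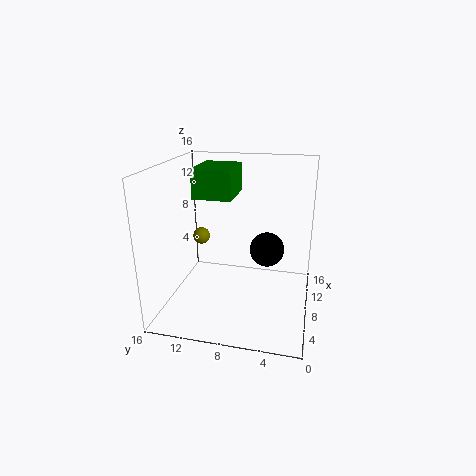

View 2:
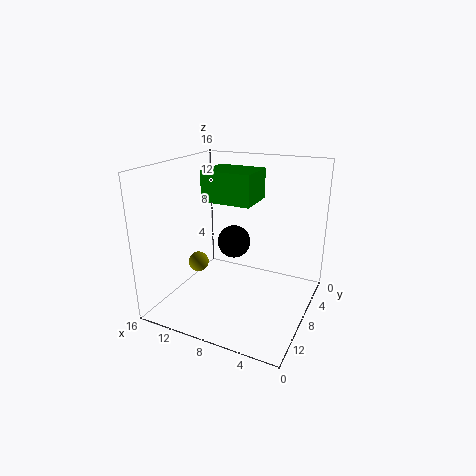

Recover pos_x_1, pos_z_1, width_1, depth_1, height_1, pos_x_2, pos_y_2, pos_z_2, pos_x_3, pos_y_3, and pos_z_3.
pos_x_1 = 5, pos_z_1 = 13, width_1 = 5, depth_1 = 4, height_1 = 3, pos_x_2 = 10, pos_y_2 = 13, pos_z_2 = 7, pos_x_3 = 10, pos_y_3 = 5, pos_z_3 = 6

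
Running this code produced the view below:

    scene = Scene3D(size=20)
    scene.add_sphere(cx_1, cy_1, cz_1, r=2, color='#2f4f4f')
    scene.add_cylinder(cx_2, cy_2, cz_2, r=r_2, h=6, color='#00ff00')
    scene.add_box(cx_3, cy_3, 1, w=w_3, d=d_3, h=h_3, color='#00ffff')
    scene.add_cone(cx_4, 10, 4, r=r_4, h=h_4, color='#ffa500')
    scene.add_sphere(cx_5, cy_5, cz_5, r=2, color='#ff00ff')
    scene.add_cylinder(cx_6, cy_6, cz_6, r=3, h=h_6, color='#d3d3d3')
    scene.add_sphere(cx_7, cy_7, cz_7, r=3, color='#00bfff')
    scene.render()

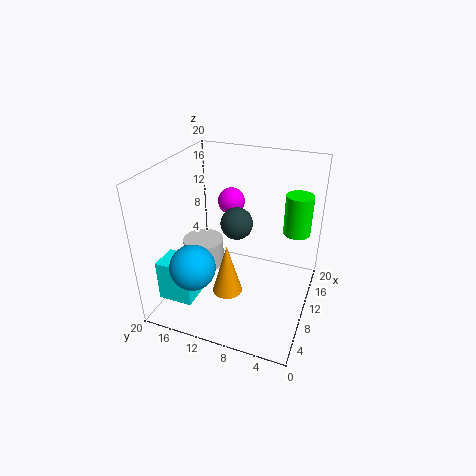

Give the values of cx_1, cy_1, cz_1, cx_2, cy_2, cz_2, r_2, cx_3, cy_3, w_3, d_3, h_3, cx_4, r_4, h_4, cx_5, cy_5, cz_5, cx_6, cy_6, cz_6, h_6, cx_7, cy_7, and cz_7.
cx_1 = 7; cy_1 = 9; cz_1 = 14; cx_2 = 16; cy_2 = 3; cz_2 = 9; r_2 = 2; cx_3 = 4; cy_3 = 15; w_3 = 4; d_3 = 5; h_3 = 6; cx_4 = 6; r_4 = 2; h_4 = 7; cx_5 = 15; cy_5 = 13; cz_5 = 13; cx_6 = 11; cy_6 = 16; cz_6 = 4; h_6 = 4; cx_7 = 4; cy_7 = 14; cz_7 = 8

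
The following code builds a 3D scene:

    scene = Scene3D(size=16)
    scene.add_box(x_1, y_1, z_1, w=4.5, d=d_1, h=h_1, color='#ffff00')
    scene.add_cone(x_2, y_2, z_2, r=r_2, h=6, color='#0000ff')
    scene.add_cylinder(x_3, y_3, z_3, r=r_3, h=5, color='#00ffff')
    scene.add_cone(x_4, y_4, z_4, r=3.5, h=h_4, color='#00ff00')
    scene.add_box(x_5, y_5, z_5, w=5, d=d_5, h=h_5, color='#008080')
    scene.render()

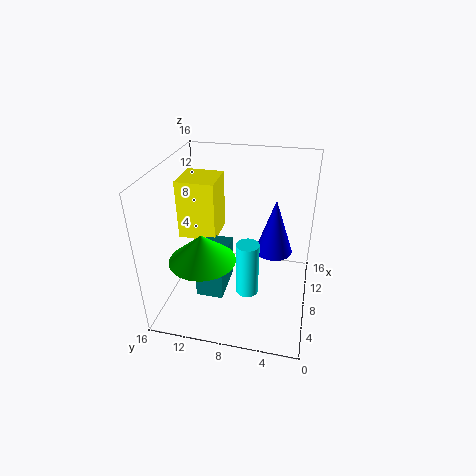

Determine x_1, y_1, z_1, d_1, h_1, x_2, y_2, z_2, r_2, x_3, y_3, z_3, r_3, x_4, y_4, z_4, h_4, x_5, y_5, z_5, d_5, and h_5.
x_1 = 9, y_1 = 11, z_1 = 6.5, d_1 = 4.5, h_1 = 7, x_2 = 8, y_2 = 4, z_2 = 7, r_2 = 2, x_3 = 1, y_3 = 5.5, z_3 = 7, r_3 = 1, x_4 = 4.5, y_4 = 11, z_4 = 7, h_4 = 3, x_5 = 4.5, y_5 = 9, z_5 = 2, d_5 = 3, h_5 = 5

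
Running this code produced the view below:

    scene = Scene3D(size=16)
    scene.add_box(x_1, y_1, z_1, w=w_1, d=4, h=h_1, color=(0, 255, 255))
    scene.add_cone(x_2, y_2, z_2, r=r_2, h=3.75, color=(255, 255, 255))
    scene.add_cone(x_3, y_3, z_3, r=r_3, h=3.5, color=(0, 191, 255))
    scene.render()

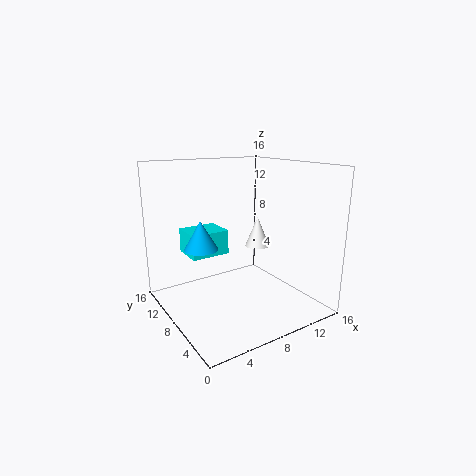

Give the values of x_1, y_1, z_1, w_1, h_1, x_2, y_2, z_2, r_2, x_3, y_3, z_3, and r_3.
x_1 = 4.25
y_1 = 11.75
z_1 = 4.75
w_1 = 4.75
h_1 = 3
x_2 = 12.5
y_2 = 10.5
z_2 = 5.5
r_2 = 1.5
x_3 = 5.25
y_3 = 11.75
z_3 = 6
r_3 = 2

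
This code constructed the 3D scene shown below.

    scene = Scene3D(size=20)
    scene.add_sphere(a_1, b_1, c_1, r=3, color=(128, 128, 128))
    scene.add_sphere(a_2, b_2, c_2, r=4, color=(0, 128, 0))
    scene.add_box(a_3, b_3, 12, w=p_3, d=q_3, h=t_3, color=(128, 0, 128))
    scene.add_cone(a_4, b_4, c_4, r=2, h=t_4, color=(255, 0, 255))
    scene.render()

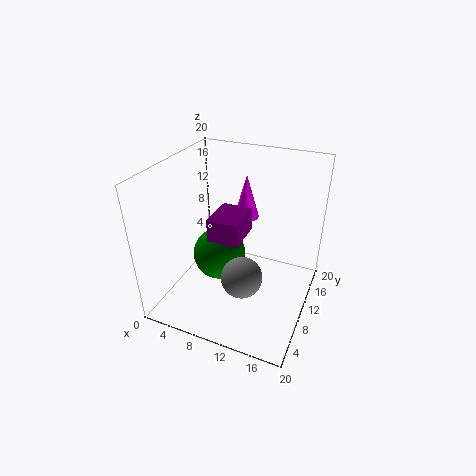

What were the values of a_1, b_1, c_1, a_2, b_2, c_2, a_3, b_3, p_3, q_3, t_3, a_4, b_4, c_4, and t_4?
a_1 = 11
b_1 = 9
c_1 = 4
a_2 = 6
b_2 = 12
c_2 = 5
a_3 = 8
b_3 = 5
p_3 = 4
q_3 = 5
t_3 = 3
a_4 = 8
b_4 = 18
c_4 = 9
t_4 = 7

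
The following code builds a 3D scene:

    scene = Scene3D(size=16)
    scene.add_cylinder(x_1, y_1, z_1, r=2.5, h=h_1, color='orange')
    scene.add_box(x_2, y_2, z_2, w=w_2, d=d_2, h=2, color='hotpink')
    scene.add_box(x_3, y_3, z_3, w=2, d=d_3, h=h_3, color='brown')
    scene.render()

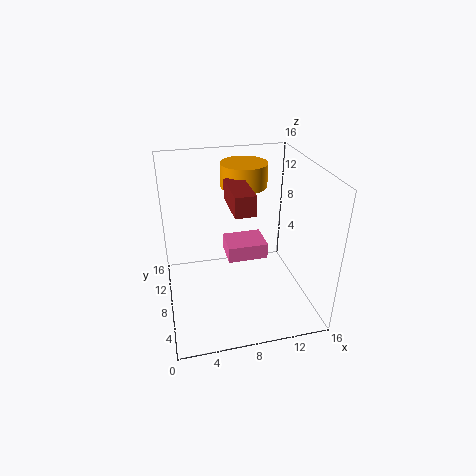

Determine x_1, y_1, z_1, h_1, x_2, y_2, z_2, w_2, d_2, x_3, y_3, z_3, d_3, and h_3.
x_1 = 9
y_1 = 9.5
z_1 = 13.5
h_1 = 2.5
x_2 = 7.5
y_2 = 10.5
z_2 = 3
w_2 = 5
d_2 = 4
x_3 = 6.5
y_3 = 3
z_3 = 13
d_3 = 5
h_3 = 2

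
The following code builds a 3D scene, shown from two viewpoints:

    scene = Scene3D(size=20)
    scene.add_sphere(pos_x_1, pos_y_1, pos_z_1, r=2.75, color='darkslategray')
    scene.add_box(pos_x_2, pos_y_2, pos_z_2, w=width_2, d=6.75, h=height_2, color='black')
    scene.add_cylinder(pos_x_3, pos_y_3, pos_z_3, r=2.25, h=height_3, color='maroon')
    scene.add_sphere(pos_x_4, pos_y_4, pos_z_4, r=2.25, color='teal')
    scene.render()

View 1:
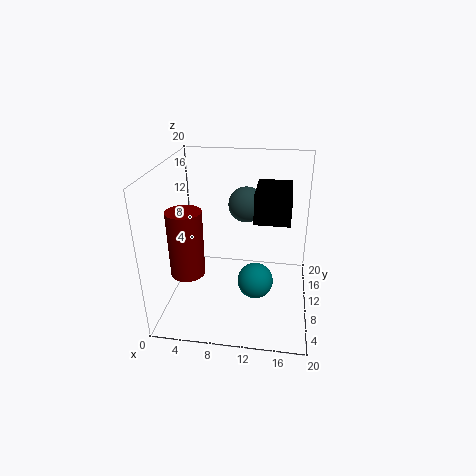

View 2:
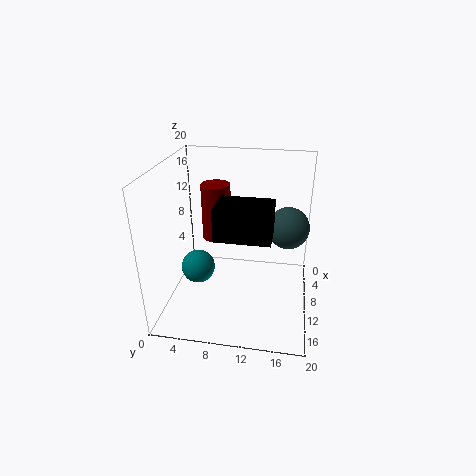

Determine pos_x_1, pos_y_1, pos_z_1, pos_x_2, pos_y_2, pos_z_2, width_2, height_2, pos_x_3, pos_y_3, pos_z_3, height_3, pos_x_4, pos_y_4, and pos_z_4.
pos_x_1 = 10.25; pos_y_1 = 16.75; pos_z_1 = 12.25; pos_x_2 = 12.25; pos_y_2 = 8.25; pos_z_2 = 13; width_2 = 4.75; height_2 = 4; pos_x_3 = 4; pos_y_3 = 5.5; pos_z_3 = 6.75; height_3 = 8.75; pos_x_4 = 13; pos_y_4 = 5; pos_z_4 = 6.75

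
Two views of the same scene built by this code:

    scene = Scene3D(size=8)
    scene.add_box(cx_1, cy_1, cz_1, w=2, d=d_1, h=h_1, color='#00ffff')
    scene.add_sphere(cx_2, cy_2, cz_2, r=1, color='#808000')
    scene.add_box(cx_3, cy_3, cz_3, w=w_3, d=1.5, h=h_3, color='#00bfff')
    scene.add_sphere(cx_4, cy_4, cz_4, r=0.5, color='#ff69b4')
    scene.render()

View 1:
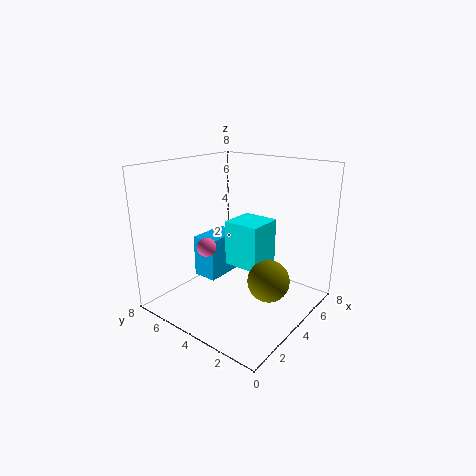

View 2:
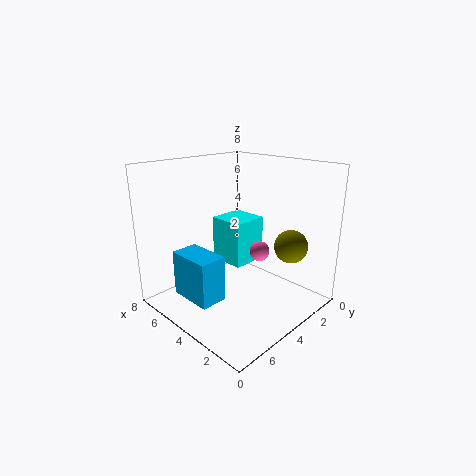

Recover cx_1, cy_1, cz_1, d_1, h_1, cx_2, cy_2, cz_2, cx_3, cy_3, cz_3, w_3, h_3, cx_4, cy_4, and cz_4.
cx_1 = 3.5; cy_1 = 2.5; cz_1 = 2.5; d_1 = 2; h_1 = 2.5; cx_2 = 2.5; cy_2 = 1; cz_2 = 3; cx_3 = 3.5; cy_3 = 5.5; cz_3 = 1; w_3 = 2.5; h_3 = 2.5; cx_4 = 2; cy_4 = 4.5; cz_4 = 4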